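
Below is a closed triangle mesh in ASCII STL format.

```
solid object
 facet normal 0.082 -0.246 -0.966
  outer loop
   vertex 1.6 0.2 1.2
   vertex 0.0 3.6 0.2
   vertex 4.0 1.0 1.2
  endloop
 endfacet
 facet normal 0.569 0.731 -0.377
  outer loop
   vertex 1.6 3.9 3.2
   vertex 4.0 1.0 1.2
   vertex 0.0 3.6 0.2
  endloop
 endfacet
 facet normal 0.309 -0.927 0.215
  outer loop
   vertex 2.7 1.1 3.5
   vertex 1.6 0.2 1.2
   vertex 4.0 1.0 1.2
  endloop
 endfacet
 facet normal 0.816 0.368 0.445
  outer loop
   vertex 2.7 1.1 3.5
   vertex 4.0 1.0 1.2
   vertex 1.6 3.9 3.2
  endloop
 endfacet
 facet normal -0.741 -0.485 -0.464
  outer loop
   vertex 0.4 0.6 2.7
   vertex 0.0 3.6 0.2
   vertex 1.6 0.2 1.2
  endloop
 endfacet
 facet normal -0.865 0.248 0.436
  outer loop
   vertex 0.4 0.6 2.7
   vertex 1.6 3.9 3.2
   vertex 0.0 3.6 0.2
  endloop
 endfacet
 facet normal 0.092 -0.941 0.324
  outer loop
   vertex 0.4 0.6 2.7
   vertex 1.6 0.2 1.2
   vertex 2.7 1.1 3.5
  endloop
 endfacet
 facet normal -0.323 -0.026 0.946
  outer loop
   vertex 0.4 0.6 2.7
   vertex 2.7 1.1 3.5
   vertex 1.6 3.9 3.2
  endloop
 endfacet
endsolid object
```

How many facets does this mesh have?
8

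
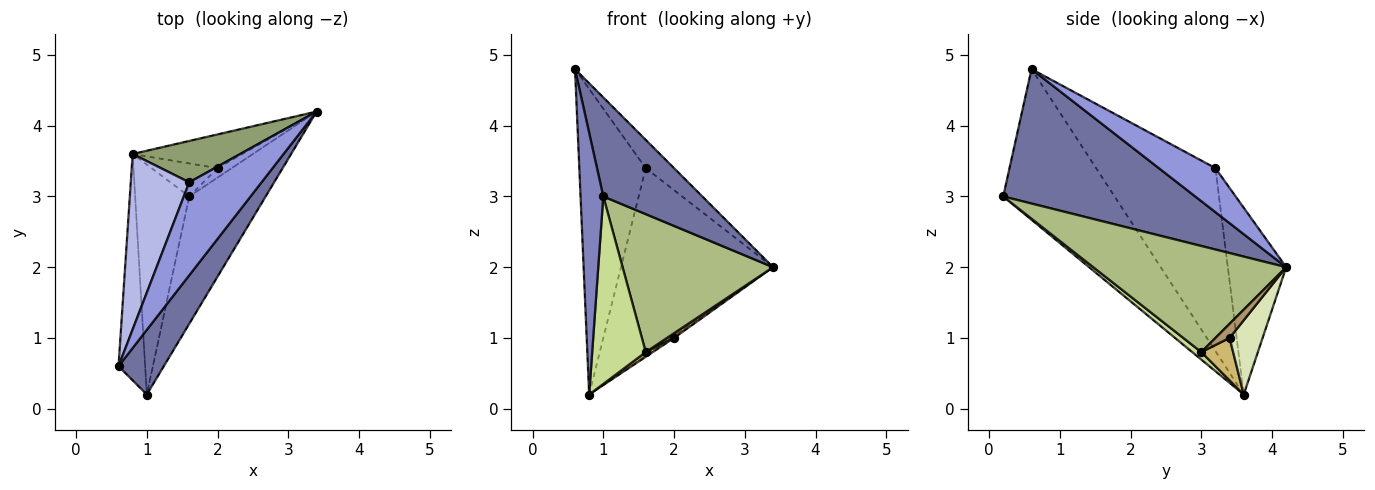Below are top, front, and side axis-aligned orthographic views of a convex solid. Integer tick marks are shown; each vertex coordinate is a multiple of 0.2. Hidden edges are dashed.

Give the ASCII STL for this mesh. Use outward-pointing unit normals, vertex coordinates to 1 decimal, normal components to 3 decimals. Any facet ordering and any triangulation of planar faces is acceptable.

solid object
 facet normal 0.851 -0.439 0.287
  outer loop
   vertex 1.0 0.2 3.0
   vertex 3.4 4.2 2.0
   vertex 0.6 0.6 4.8
  endloop
 endfacet
 facet normal -0.965 -0.197 -0.171
  outer loop
   vertex 1.0 0.2 3.0
   vertex 0.6 0.6 4.8
   vertex 0.8 3.6 0.2
  endloop
 endfacet
 facet normal 0.503 0.252 0.827
  outer loop
   vertex 1.6 3.2 3.4
   vertex 0.6 0.6 4.8
   vertex 3.4 4.2 2.0
  endloop
 endfacet
 facet normal -0.842 0.468 0.269
  outer loop
   vertex 1.6 3.2 3.4
   vertex 0.8 3.6 0.2
   vertex 0.6 0.6 4.8
  endloop
 endfacet
 facet normal -0.351 0.914 0.202
  outer loop
   vertex 1.6 3.2 3.4
   vertex 3.4 4.2 2.0
   vertex 0.8 3.6 0.2
  endloop
 endfacet
 facet normal 0.686 -0.535 -0.494
  outer loop
   vertex 1.6 3.0 0.8
   vertex 3.4 4.2 2.0
   vertex 1.0 0.2 3.0
  endloop
 endfacet
 facet normal 0.107 -0.628 -0.771
  outer loop
   vertex 1.6 3.0 0.8
   vertex 1.0 0.2 3.0
   vertex 0.8 3.6 0.2
  endloop
 endfacet
 facet normal 0.560 0.053 -0.827
  outer loop
   vertex 2.0 3.4 1.0
   vertex 0.8 3.6 0.2
   vertex 3.4 4.2 2.0
  endloop
 endfacet
 facet normal 0.667 -0.333 -0.667
  outer loop
   vertex 2.0 3.4 1.0
   vertex 3.4 4.2 2.0
   vertex 1.6 3.0 0.8
  endloop
 endfacet
 facet normal 0.537 -0.119 -0.835
  outer loop
   vertex 2.0 3.4 1.0
   vertex 1.6 3.0 0.8
   vertex 0.8 3.6 0.2
  endloop
 endfacet
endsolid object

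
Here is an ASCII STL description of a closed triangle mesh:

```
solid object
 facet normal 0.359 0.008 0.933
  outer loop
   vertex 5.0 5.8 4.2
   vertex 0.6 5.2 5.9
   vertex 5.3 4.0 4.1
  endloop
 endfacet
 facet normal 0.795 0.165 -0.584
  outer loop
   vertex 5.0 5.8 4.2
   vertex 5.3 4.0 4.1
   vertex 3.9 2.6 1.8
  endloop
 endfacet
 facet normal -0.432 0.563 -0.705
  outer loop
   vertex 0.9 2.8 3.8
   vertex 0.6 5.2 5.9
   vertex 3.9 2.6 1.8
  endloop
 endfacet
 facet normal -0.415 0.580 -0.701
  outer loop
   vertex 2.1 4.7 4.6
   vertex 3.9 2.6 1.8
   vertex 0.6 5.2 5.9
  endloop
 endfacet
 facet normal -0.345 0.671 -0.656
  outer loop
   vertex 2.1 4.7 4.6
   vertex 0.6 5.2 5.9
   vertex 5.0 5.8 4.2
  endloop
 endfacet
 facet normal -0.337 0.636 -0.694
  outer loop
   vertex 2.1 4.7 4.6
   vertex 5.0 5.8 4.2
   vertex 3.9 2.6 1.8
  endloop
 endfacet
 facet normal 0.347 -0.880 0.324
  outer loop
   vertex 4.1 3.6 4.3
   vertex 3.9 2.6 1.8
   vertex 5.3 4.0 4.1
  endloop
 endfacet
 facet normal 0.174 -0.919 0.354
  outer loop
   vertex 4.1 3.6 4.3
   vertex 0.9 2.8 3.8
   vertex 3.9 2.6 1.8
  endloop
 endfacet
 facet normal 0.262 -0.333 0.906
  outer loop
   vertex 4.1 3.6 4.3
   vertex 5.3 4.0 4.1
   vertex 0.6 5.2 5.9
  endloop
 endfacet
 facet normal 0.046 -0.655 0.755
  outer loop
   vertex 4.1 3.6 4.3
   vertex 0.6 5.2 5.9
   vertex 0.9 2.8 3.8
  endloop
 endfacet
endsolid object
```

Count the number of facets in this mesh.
10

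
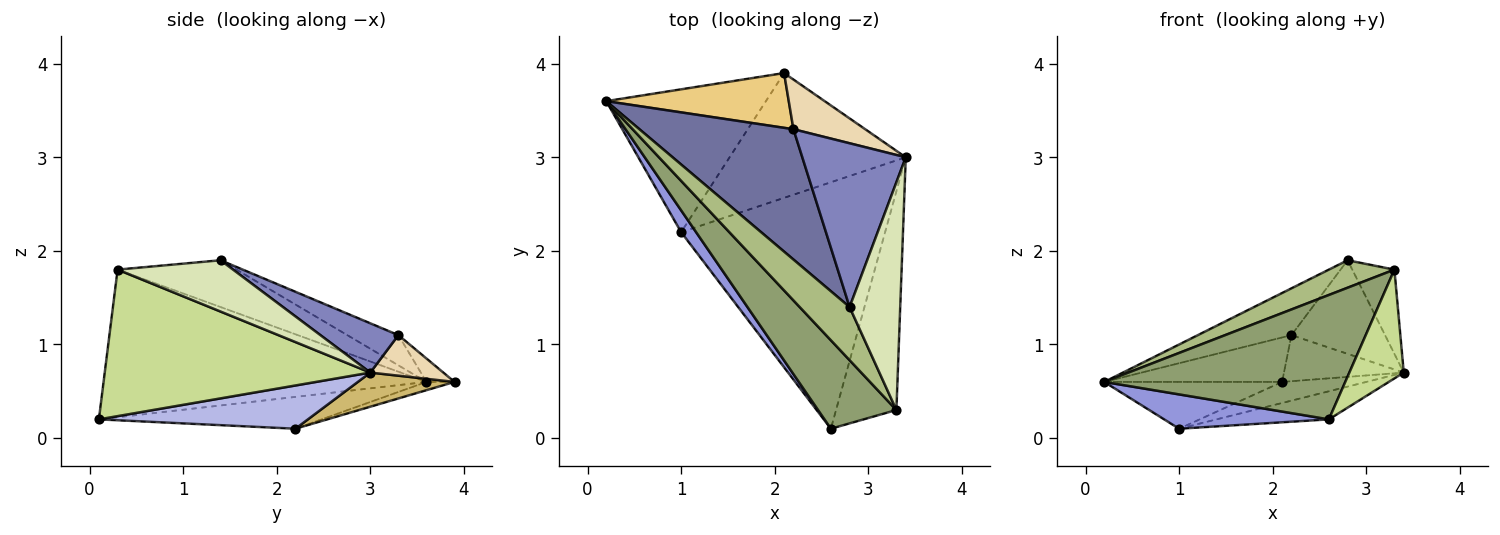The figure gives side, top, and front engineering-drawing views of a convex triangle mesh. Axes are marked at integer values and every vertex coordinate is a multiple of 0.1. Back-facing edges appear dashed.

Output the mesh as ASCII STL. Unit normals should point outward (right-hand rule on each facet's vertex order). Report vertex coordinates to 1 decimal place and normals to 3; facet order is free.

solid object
 facet normal -0.182 0.332 0.926
  outer loop
   vertex 2.2 3.3 1.1
   vertex 0.2 3.6 0.6
   vertex 2.8 1.4 1.9
  endloop
 endfacet
 facet normal 0.382 0.458 0.802
  outer loop
   vertex 2.2 3.3 1.1
   vertex 2.8 1.4 1.9
   vertex 3.4 3.0 0.7
  endloop
 endfacet
 facet normal -0.752 -0.556 0.354
  outer loop
   vertex 1.0 2.2 0.1
   vertex 2.6 0.1 0.2
   vertex 0.2 3.6 0.6
  endloop
 endfacet
 facet normal 0.206 0.111 -0.972
  outer loop
   vertex 1.0 2.2 0.1
   vertex 3.4 3.0 0.7
   vertex 2.6 0.1 0.2
  endloop
 endfacet
 facet normal -0.737 -0.550 0.391
  outer loop
   vertex 3.3 0.3 1.8
   vertex 0.2 3.6 0.6
   vertex 2.6 0.1 0.2
  endloop
 endfacet
 facet normal -0.640 -0.353 0.683
  outer loop
   vertex 3.3 0.3 1.8
   vertex 2.8 1.4 1.9
   vertex 0.2 3.6 0.6
  endloop
 endfacet
 facet normal 0.908 -0.186 -0.374
  outer loop
   vertex 3.3 0.3 1.8
   vertex 2.6 0.1 0.2
   vertex 3.4 3.0 0.7
  endloop
 endfacet
 facet normal 0.689 0.251 0.680
  outer loop
   vertex 3.3 0.3 1.8
   vertex 3.4 3.0 0.7
   vertex 2.8 1.4 1.9
  endloop
 endfacet
 facet normal -0.049 0.311 -0.949
  outer loop
   vertex 2.1 3.9 0.6
   vertex 1.0 2.2 0.1
   vertex 0.2 3.6 0.6
  endloop
 endfacet
 facet normal 0.188 0.163 -0.969
  outer loop
   vertex 2.1 3.9 0.6
   vertex 3.4 3.0 0.7
   vertex 1.0 2.2 0.1
  endloop
 endfacet
 facet normal -0.099 0.627 0.773
  outer loop
   vertex 2.1 3.9 0.6
   vertex 0.2 3.6 0.6
   vertex 2.2 3.3 1.1
  endloop
 endfacet
 facet normal 0.383 0.628 0.677
  outer loop
   vertex 2.1 3.9 0.6
   vertex 2.2 3.3 1.1
   vertex 3.4 3.0 0.7
  endloop
 endfacet
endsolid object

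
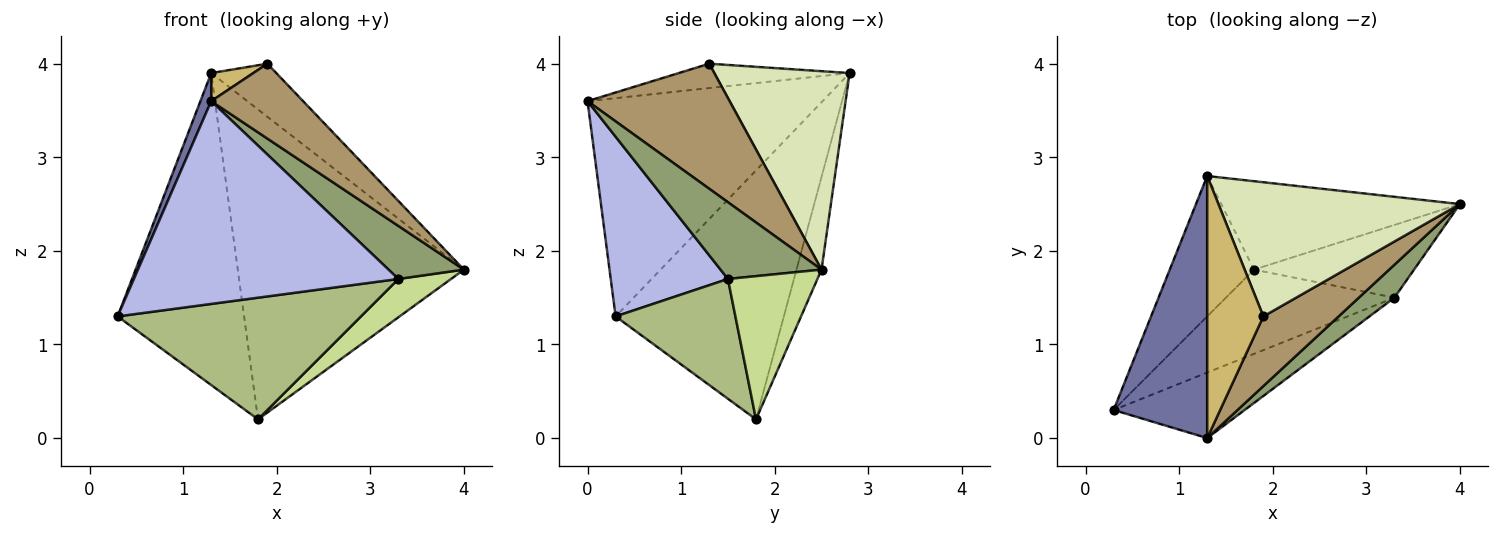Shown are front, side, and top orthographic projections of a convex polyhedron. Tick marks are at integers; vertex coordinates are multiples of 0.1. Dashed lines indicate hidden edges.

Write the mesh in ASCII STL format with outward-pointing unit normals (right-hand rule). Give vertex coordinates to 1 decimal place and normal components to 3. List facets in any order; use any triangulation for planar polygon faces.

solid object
 facet normal -0.918 -0.042 0.394
  outer loop
   vertex 1.3 0.0 3.6
   vertex 1.3 2.8 3.9
   vertex 0.3 0.3 1.3
  endloop
 endfacet
 facet normal -0.772 0.580 -0.261
  outer loop
   vertex 1.8 1.8 0.2
   vertex 0.3 0.3 1.3
   vertex 1.3 2.8 3.9
  endloop
 endfacet
 facet normal -0.106 0.956 -0.273
  outer loop
   vertex 1.8 1.8 0.2
   vertex 1.3 2.8 3.9
   vertex 4.0 2.5 1.8
  endloop
 endfacet
 facet normal 0.389 -0.877 -0.283
  outer loop
   vertex 3.3 1.5 1.7
   vertex 1.3 0.0 3.6
   vertex 0.3 0.3 1.3
  endloop
 endfacet
 facet normal 0.751 -0.561 0.348
  outer loop
   vertex 3.3 1.5 1.7
   vertex 4.0 2.5 1.8
   vertex 1.3 0.0 3.6
  endloop
 endfacet
 facet normal 0.375 -0.762 -0.528
  outer loop
   vertex 3.3 1.5 1.7
   vertex 0.3 0.3 1.3
   vertex 1.8 1.8 0.2
  endloop
 endfacet
 facet normal 0.621 -0.365 -0.694
  outer loop
   vertex 3.3 1.5 1.7
   vertex 1.8 1.8 0.2
   vertex 4.0 2.5 1.8
  endloop
 endfacet
 facet normal 0.607 0.292 0.739
  outer loop
   vertex 1.9 1.3 4.0
   vertex 4.0 2.5 1.8
   vertex 1.3 2.8 3.9
  endloop
 endfacet
 facet normal 0.749 -0.485 0.451
  outer loop
   vertex 1.9 1.3 4.0
   vertex 1.3 0.0 3.6
   vertex 4.0 2.5 1.8
  endloop
 endfacet
 facet normal -0.397 -0.098 0.913
  outer loop
   vertex 1.9 1.3 4.0
   vertex 1.3 2.8 3.9
   vertex 1.3 0.0 3.6
  endloop
 endfacet
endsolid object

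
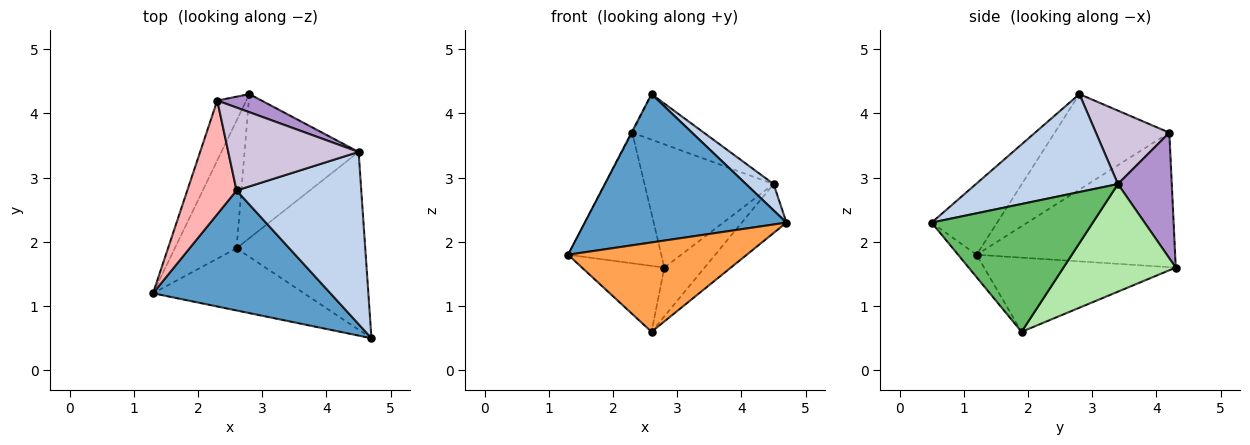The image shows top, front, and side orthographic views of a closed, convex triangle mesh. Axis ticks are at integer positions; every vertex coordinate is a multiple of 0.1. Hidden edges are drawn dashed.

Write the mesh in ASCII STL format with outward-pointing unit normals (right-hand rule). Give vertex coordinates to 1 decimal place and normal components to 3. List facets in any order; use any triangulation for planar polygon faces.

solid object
 facet normal -0.245 -0.754 0.610
  outer loop
   vertex 2.6 2.8 4.3
   vertex 1.3 1.2 1.8
   vertex 4.7 0.5 2.3
  endloop
 endfacet
 facet normal 0.613 -0.119 0.781
  outer loop
   vertex 4.5 3.4 2.9
   vertex 2.6 2.8 4.3
   vertex 4.7 0.5 2.3
  endloop
 endfacet
 facet normal -0.085 -0.818 -0.569
  outer loop
   vertex 2.6 1.9 0.6
   vertex 4.7 0.5 2.3
   vertex 1.3 1.2 1.8
  endloop
 endfacet
 facet normal -0.730 0.314 -0.607
  outer loop
   vertex 2.6 1.9 0.6
   vertex 1.3 1.2 1.8
   vertex 2.8 4.3 1.6
  endloop
 endfacet
 facet normal 0.692 0.192 -0.696
  outer loop
   vertex 2.6 1.9 0.6
   vertex 4.5 3.4 2.9
   vertex 4.7 0.5 2.3
  endloop
 endfacet
 facet normal 0.666 0.239 -0.706
  outer loop
   vertex 2.6 1.9 0.6
   vertex 2.8 4.3 1.6
   vertex 4.5 3.4 2.9
  endloop
 endfacet
 facet normal -0.888 0.417 -0.192
  outer loop
   vertex 2.3 4.2 3.7
   vertex 2.8 4.3 1.6
   vertex 1.3 1.2 1.8
  endloop
 endfacet
 facet normal -0.889 0.006 0.458
  outer loop
   vertex 2.3 4.2 3.7
   vertex 1.3 1.2 1.8
   vertex 2.6 2.8 4.3
  endloop
 endfacet
 facet normal 0.381 0.915 0.134
  outer loop
   vertex 2.3 4.2 3.7
   vertex 4.5 3.4 2.9
   vertex 2.8 4.3 1.6
  endloop
 endfacet
 facet normal 0.443 0.432 0.786
  outer loop
   vertex 2.3 4.2 3.7
   vertex 2.6 2.8 4.3
   vertex 4.5 3.4 2.9
  endloop
 endfacet
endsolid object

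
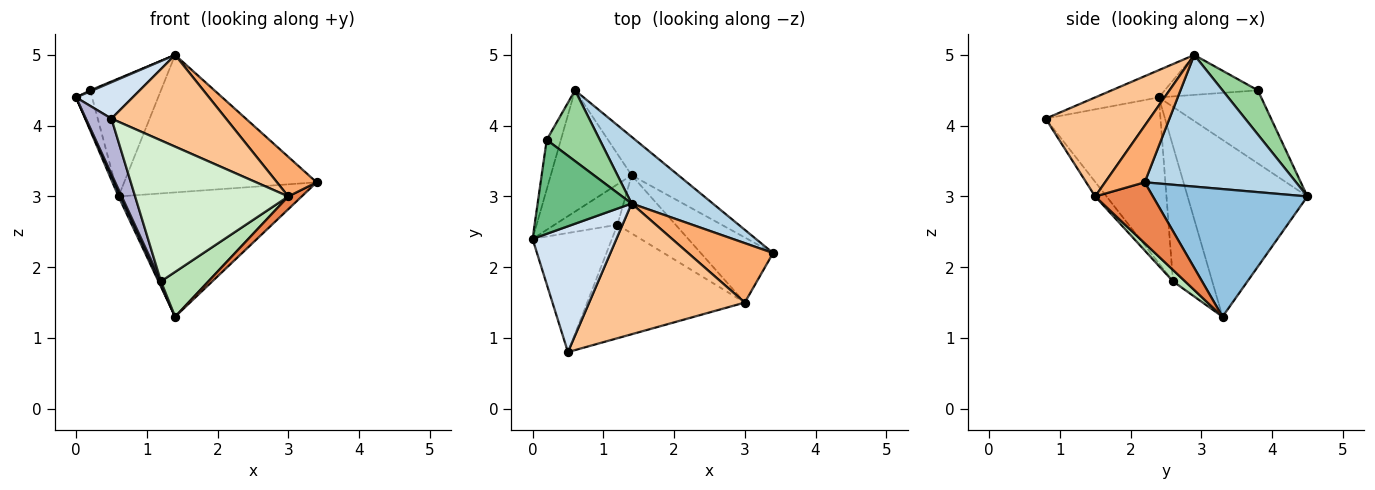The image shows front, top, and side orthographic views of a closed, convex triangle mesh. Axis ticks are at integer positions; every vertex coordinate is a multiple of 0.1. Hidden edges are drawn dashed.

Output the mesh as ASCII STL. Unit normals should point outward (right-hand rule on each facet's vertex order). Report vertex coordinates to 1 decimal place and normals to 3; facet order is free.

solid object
 facet normal -0.909 -0.017 -0.416
  outer loop
   vertex 1.4 3.3 1.3
   vertex 0.0 2.4 4.4
   vertex 0.6 4.5 3.0
  endloop
 endfacet
 facet normal 0.627 0.744 -0.230
  outer loop
   vertex 1.4 3.3 1.3
   vertex 0.6 4.5 3.0
   vertex 3.4 2.2 3.2
  endloop
 endfacet
 facet normal 0.578 0.734 0.356
  outer loop
   vertex 1.4 2.9 5.0
   vertex 3.4 2.2 3.2
   vertex 0.6 4.5 3.0
  endloop
 endfacet
 facet normal -0.298 -0.265 0.917
  outer loop
   vertex 1.4 2.9 5.0
   vertex 0.0 2.4 4.4
   vertex 0.5 0.8 4.1
  endloop
 endfacet
 facet normal 0.637 -0.148 -0.756
  outer loop
   vertex 3.0 1.5 3.0
   vertex 1.4 3.3 1.3
   vertex 3.4 2.2 3.2
  endloop
 endfacet
 facet normal 0.485 -0.485 0.728
  outer loop
   vertex 3.0 1.5 3.0
   vertex 3.4 2.2 3.2
   vertex 1.4 2.9 5.0
  endloop
 endfacet
 facet normal 0.462 -0.509 0.726
  outer loop
   vertex 3.0 1.5 3.0
   vertex 1.4 2.9 5.0
   vertex 0.5 0.8 4.1
  endloop
 endfacet
 facet normal -0.970 0.152 -0.188
  outer loop
   vertex 0.2 3.8 4.5
   vertex 0.6 4.5 3.0
   vertex 0.0 2.4 4.4
  endloop
 endfacet
 facet normal -0.391 -0.010 0.920
  outer loop
   vertex 0.2 3.8 4.5
   vertex 0.0 2.4 4.4
   vertex 1.4 2.9 5.0
  endloop
 endfacet
 facet normal 0.394 0.788 0.473
  outer loop
   vertex 0.2 3.8 4.5
   vertex 1.4 2.9 5.0
   vertex 0.6 4.5 3.0
  endloop
 endfacet
 facet normal 0.153 -0.603 -0.783
  outer loop
   vertex 1.2 2.6 1.8
   vertex 1.4 3.3 1.3
   vertex 3.0 1.5 3.0
  endloop
 endfacet
 facet normal -0.058 -0.778 -0.626
  outer loop
   vertex 1.2 2.6 1.8
   vertex 3.0 1.5 3.0
   vertex 0.5 0.8 4.1
  endloop
 endfacet
 facet normal -0.906 -0.042 -0.421
  outer loop
   vertex 1.2 2.6 1.8
   vertex 0.0 2.4 4.4
   vertex 1.4 3.3 1.3
  endloop
 endfacet
 facet normal -0.884 -0.197 -0.423
  outer loop
   vertex 1.2 2.6 1.8
   vertex 0.5 0.8 4.1
   vertex 0.0 2.4 4.4
  endloop
 endfacet
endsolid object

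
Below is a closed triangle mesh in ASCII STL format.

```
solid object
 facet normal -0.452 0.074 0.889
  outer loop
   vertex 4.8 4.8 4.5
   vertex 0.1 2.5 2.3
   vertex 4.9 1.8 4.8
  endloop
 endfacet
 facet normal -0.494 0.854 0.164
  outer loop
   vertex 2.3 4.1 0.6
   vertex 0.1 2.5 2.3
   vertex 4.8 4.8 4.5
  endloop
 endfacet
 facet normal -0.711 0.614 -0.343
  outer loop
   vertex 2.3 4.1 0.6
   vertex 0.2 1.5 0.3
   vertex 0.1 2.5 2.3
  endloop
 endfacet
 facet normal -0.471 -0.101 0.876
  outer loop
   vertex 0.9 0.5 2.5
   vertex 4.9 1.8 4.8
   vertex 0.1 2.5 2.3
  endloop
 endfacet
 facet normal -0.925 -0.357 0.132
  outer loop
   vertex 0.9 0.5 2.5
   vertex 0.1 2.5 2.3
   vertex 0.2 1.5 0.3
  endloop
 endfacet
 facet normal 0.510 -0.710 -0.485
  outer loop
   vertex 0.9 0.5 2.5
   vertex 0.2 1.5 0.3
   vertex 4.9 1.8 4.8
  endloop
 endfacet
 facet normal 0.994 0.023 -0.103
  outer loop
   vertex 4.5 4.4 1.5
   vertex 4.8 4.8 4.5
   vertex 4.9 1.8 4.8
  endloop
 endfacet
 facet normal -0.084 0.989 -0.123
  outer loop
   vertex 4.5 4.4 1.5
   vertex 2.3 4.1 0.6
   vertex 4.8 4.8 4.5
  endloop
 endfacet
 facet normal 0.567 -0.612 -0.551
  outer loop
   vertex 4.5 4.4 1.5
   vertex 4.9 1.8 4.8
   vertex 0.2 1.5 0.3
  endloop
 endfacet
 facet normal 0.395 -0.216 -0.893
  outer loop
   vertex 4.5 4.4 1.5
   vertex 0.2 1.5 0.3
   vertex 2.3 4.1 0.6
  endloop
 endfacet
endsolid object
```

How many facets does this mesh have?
10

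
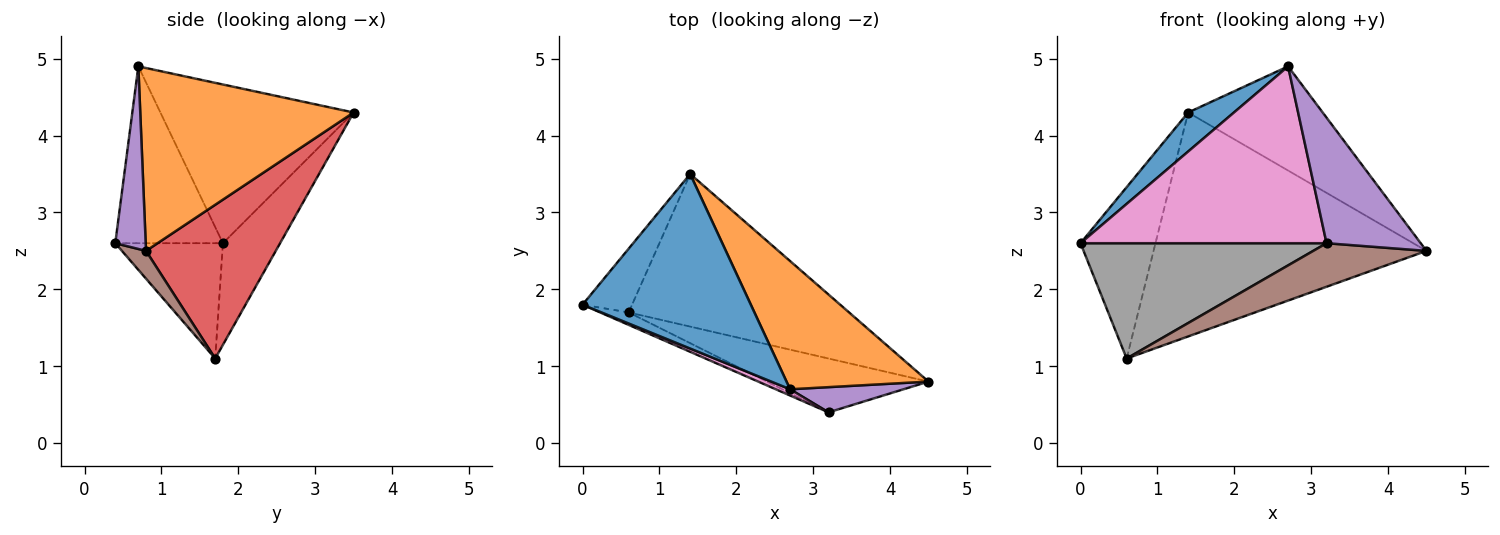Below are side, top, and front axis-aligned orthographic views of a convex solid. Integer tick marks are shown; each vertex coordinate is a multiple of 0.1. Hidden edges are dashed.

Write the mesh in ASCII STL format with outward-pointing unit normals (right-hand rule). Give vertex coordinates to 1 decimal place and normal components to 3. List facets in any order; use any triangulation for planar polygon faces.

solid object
 facet normal -0.677 -0.160 0.718
  outer loop
   vertex 2.7 0.7 4.9
   vertex 1.4 3.5 4.3
   vertex 0.0 1.8 2.6
  endloop
 endfacet
 facet normal 0.707 0.446 0.549
  outer loop
   vertex 2.7 0.7 4.9
   vertex 4.5 0.8 2.5
   vertex 1.4 3.5 4.3
  endloop
 endfacet
 facet normal -0.582 0.762 -0.283
  outer loop
   vertex 0.6 1.7 1.1
   vertex 0.0 1.8 2.6
   vertex 1.4 3.5 4.3
  endloop
 endfacet
 facet normal 0.366 0.769 -0.524
  outer loop
   vertex 0.6 1.7 1.1
   vertex 1.4 3.5 4.3
   vertex 4.5 0.8 2.5
  endloop
 endfacet
 facet normal 0.302 -0.935 0.188
  outer loop
   vertex 3.2 0.4 2.6
   vertex 4.5 0.8 2.5
   vertex 2.7 0.7 4.9
  endloop
 endfacet
 facet normal 0.133 -0.624 -0.770
  outer loop
   vertex 3.2 0.4 2.6
   vertex 0.6 1.7 1.1
   vertex 4.5 0.8 2.5
  endloop
 endfacet
 facet normal -0.401 -0.916 0.032
  outer loop
   vertex 3.2 0.4 2.6
   vertex 2.7 0.7 4.9
   vertex 0.0 1.8 2.6
  endloop
 endfacet
 facet normal -0.399 -0.912 -0.099
  outer loop
   vertex 3.2 0.4 2.6
   vertex 0.0 1.8 2.6
   vertex 0.6 1.7 1.1
  endloop
 endfacet
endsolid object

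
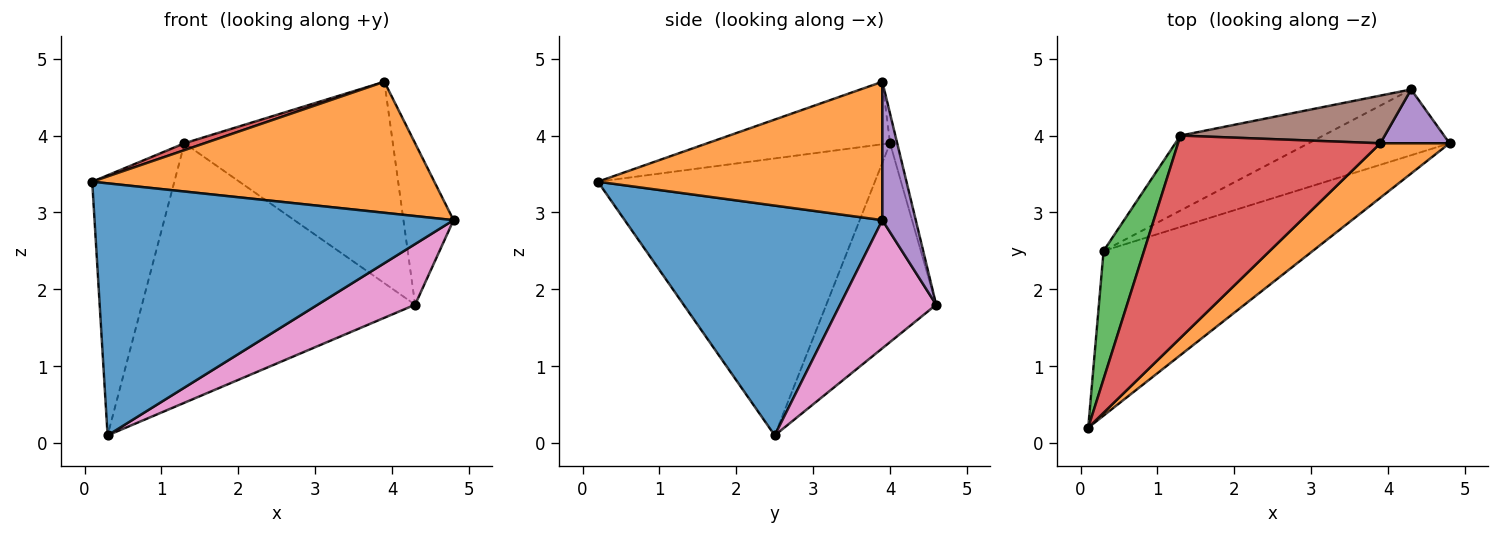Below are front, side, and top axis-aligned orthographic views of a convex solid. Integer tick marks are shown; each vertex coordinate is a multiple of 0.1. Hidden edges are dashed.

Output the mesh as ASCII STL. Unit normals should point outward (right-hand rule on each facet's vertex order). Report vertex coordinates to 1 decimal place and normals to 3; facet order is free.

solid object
 facet normal 0.515 -0.718 -0.469
  outer loop
   vertex 0.3 2.5 0.1
   vertex 4.8 3.9 2.9
   vertex 0.1 0.2 3.4
  endloop
 endfacet
 facet normal 0.609 -0.732 0.304
  outer loop
   vertex 3.9 3.9 4.7
   vertex 0.1 0.2 3.4
   vertex 4.8 3.9 2.9
  endloop
 endfacet
 facet normal -0.949 0.282 0.139
  outer loop
   vertex 1.3 4.0 3.9
   vertex 0.3 2.5 0.1
   vertex 0.1 0.2 3.4
  endloop
 endfacet
 facet normal -0.295 -0.032 0.955
  outer loop
   vertex 1.3 4.0 3.9
   vertex 0.1 0.2 3.4
   vertex 3.9 3.9 4.7
  endloop
 endfacet
 facet normal 0.535 0.802 0.267
  outer loop
   vertex 4.3 4.6 1.8
   vertex 3.9 3.9 4.7
   vertex 4.8 3.9 2.9
  endloop
 endfacet
 facet normal -0.033 0.973 0.230
  outer loop
   vertex 4.3 4.6 1.8
   vertex 1.3 4.0 3.9
   vertex 3.9 3.9 4.7
  endloop
 endfacet
 facet normal 0.556 -0.564 -0.611
  outer loop
   vertex 4.3 4.6 1.8
   vertex 4.8 3.9 2.9
   vertex 0.3 2.5 0.1
  endloop
 endfacet
 facet normal -0.360 0.896 -0.259
  outer loop
   vertex 4.3 4.6 1.8
   vertex 0.3 2.5 0.1
   vertex 1.3 4.0 3.9
  endloop
 endfacet
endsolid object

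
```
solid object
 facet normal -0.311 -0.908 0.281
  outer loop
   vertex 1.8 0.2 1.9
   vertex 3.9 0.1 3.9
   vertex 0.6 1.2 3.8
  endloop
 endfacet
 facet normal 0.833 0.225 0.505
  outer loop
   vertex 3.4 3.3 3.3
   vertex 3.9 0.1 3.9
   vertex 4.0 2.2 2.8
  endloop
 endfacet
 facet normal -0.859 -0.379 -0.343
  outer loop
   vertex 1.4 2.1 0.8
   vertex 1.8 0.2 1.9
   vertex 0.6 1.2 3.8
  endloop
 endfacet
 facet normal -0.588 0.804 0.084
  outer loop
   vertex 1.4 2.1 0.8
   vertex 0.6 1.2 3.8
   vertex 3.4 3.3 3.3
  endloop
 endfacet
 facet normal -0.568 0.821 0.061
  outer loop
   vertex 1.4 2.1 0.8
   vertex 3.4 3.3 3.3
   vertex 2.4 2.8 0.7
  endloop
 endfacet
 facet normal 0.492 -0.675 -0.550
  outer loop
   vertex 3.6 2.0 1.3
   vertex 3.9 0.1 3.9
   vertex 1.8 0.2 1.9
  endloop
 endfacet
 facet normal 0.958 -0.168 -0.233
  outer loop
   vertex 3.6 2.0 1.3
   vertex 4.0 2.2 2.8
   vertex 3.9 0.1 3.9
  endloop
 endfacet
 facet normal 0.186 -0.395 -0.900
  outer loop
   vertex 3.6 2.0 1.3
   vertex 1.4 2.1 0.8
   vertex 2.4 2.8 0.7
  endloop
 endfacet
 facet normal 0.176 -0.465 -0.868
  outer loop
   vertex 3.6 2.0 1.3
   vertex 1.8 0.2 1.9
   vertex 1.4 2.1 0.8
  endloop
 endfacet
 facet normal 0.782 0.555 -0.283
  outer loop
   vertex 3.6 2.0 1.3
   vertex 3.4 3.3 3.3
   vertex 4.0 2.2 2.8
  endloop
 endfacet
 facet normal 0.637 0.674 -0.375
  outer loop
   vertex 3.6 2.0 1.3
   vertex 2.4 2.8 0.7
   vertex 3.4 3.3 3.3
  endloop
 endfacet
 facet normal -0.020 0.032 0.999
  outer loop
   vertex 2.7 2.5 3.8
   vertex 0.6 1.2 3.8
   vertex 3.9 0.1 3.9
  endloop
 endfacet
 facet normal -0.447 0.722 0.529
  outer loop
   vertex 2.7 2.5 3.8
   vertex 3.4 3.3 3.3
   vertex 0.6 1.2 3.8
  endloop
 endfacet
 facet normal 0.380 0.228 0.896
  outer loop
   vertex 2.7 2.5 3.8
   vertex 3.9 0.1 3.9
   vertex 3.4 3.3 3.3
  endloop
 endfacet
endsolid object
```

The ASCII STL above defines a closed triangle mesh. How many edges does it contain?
21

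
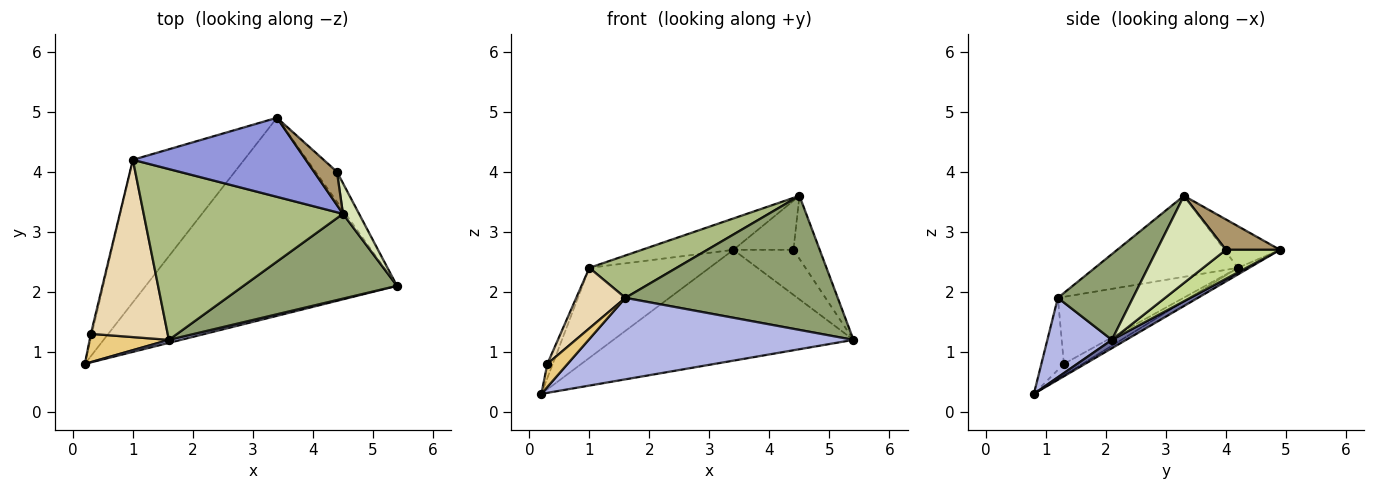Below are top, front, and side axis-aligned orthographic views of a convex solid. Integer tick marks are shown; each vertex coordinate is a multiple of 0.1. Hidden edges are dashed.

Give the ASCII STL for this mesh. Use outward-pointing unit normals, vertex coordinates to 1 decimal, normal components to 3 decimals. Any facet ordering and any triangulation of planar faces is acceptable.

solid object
 facet normal 0.029 0.488 -0.872
  outer loop
   vertex 3.4 4.9 2.7
   vertex 5.4 2.1 1.2
   vertex 0.2 0.8 0.3
  endloop
 endfacet
 facet normal -0.050 0.533 -0.844
  outer loop
   vertex 1.0 4.2 2.4
   vertex 3.4 4.9 2.7
   vertex 0.2 0.8 0.3
  endloop
 endfacet
 facet normal -0.218 0.360 0.907
  outer loop
   vertex 1.0 4.2 2.4
   vertex 4.5 3.3 3.6
   vertex 3.4 4.9 2.7
  endloop
 endfacet
 facet normal 0.237 -0.971 0.036
  outer loop
   vertex 1.6 1.2 1.9
   vertex 0.2 0.8 0.3
   vertex 5.4 2.1 1.2
  endloop
 endfacet
 facet normal 0.286 -0.810 0.512
  outer loop
   vertex 1.6 1.2 1.9
   vertex 5.4 2.1 1.2
   vertex 4.5 3.3 3.6
  endloop
 endfacet
 facet normal -0.367 -0.224 0.903
  outer loop
   vertex 1.6 1.2 1.9
   vertex 4.5 3.3 3.6
   vertex 1.0 4.2 2.4
  endloop
 endfacet
 facet normal 0.599 0.666 -0.444
  outer loop
   vertex 4.4 4.0 2.7
   vertex 5.4 2.1 1.2
   vertex 3.4 4.9 2.7
  endloop
 endfacet
 facet normal 0.921 0.350 0.170
  outer loop
   vertex 4.4 4.0 2.7
   vertex 4.5 3.3 3.6
   vertex 5.4 2.1 1.2
  endloop
 endfacet
 facet normal 0.597 0.664 0.450
  outer loop
   vertex 4.4 4.0 2.7
   vertex 3.4 4.9 2.7
   vertex 4.5 3.3 3.6
  endloop
 endfacet
 facet normal -0.956 0.279 -0.088
  outer loop
   vertex 0.3 1.3 0.8
   vertex 1.0 4.2 2.4
   vertex 0.2 0.8 0.3
  endloop
 endfacet
 facet normal -0.575 -0.518 0.633
  outer loop
   vertex 0.3 1.3 0.8
   vertex 0.2 0.8 0.3
   vertex 1.6 1.2 1.9
  endloop
 endfacet
 facet normal -0.637 -0.249 0.730
  outer loop
   vertex 0.3 1.3 0.8
   vertex 1.6 1.2 1.9
   vertex 1.0 4.2 2.4
  endloop
 endfacet
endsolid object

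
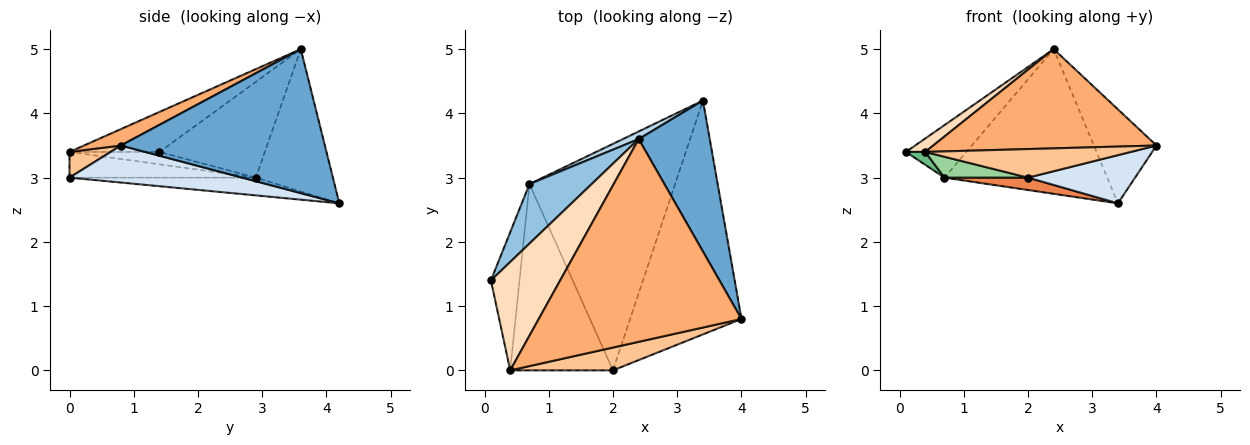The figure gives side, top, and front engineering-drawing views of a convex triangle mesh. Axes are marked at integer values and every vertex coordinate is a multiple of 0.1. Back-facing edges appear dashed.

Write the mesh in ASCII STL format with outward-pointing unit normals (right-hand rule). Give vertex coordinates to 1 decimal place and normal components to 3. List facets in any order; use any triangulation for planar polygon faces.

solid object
 facet normal 0.865 0.266 0.427
  outer loop
   vertex 2.4 3.6 5.0
   vertex 4.0 0.8 3.5
   vertex 3.4 4.2 2.6
  endloop
 endfacet
 facet normal -0.756 0.433 0.491
  outer loop
   vertex 0.7 2.9 3.0
   vertex 0.1 1.4 3.4
   vertex 2.4 3.6 5.0
  endloop
 endfacet
 facet normal -0.428 0.903 0.048
  outer loop
   vertex 0.7 2.9 3.0
   vertex 2.4 3.6 5.0
   vertex 3.4 4.2 2.6
  endloop
 endfacet
 facet normal 0.310 -0.192 -0.931
  outer loop
   vertex 2.0 0.0 3.0
   vertex 3.4 4.2 2.6
   vertex 4.0 0.8 3.5
  endloop
 endfacet
 facet normal -0.121 -0.054 -0.991
  outer loop
   vertex 2.0 0.0 3.0
   vertex 0.7 2.9 3.0
   vertex 3.4 4.2 2.6
  endloop
 endfacet
 facet normal 0.073 -0.438 0.896
  outer loop
   vertex 0.4 0.0 3.4
   vertex 4.0 0.8 3.5
   vertex 2.4 3.6 5.0
  endloop
 endfacet
 facet normal 0.154 -0.772 0.617
  outer loop
   vertex 0.4 0.0 3.4
   vertex 2.0 0.0 3.0
   vertex 4.0 0.8 3.5
  endloop
 endfacet
 facet normal -0.497 -0.107 0.861
  outer loop
   vertex 0.4 0.0 3.4
   vertex 2.4 3.6 5.0
   vertex 0.1 1.4 3.4
  endloop
 endfacet
 facet normal -0.397 -0.085 -0.914
  outer loop
   vertex 0.4 0.0 3.4
   vertex 0.1 1.4 3.4
   vertex 0.7 2.9 3.0
  endloop
 endfacet
 facet normal -0.241 -0.108 -0.964
  outer loop
   vertex 0.4 0.0 3.4
   vertex 0.7 2.9 3.0
   vertex 2.0 0.0 3.0
  endloop
 endfacet
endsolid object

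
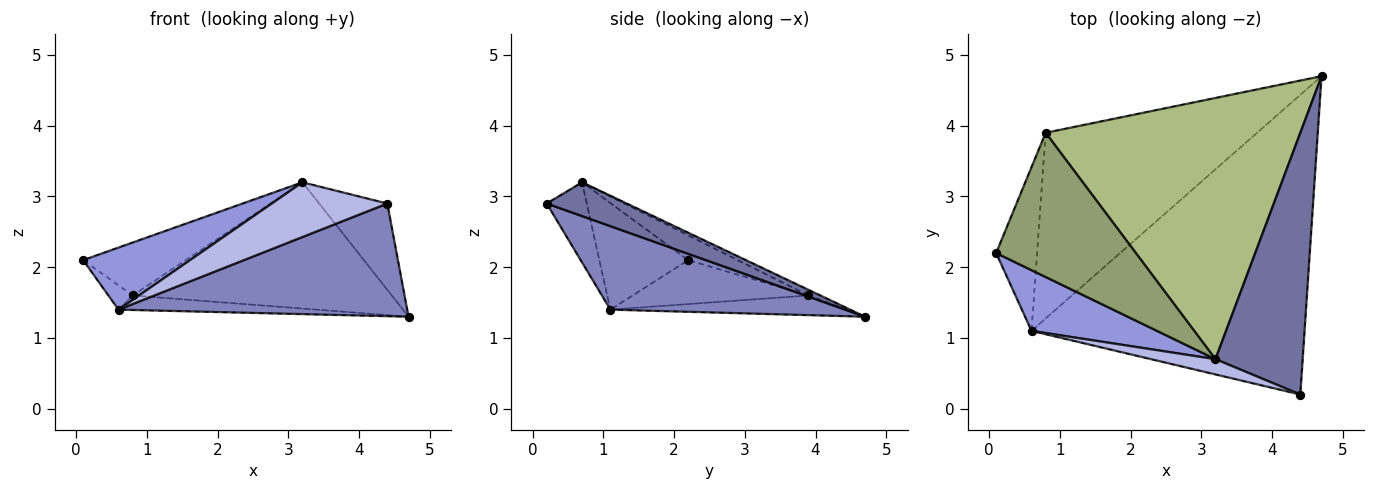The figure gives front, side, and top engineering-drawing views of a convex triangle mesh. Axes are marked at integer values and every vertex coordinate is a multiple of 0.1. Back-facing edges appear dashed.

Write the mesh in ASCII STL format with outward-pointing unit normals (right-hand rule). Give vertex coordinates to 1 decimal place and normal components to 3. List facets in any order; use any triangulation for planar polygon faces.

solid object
 facet normal 0.345 0.294 0.891
  outer loop
   vertex 3.2 0.7 3.2
   vertex 4.4 0.2 2.9
   vertex 4.7 4.7 1.3
  endloop
 endfacet
 facet normal 0.275 -0.338 -0.900
  outer loop
   vertex 0.6 1.1 1.4
   vertex 4.7 4.7 1.3
   vertex 4.4 0.2 2.9
  endloop
 endfacet
 facet normal -0.511 -0.615 0.601
  outer loop
   vertex 0.6 1.1 1.4
   vertex 3.2 0.7 3.2
   vertex 0.1 2.2 2.1
  endloop
 endfacet
 facet normal -0.317 -0.914 0.255
  outer loop
   vertex 0.6 1.1 1.4
   vertex 4.4 0.2 2.9
   vertex 3.2 0.7 3.2
  endloop
 endfacet
 facet normal -0.164 0.340 0.926
  outer loop
   vertex 0.8 3.9 1.6
   vertex 0.1 2.2 2.1
   vertex 3.2 0.7 3.2
  endloop
 endfacet
 facet normal -0.020 0.435 0.900
  outer loop
   vertex 0.8 3.9 1.6
   vertex 3.2 0.7 3.2
   vertex 4.7 4.7 1.3
  endloop
 endfacet
 facet normal -0.728 0.100 -0.678
  outer loop
   vertex 0.8 3.9 1.6
   vertex 0.6 1.1 1.4
   vertex 0.1 2.2 2.1
  endloop
 endfacet
 facet normal -0.092 0.077 -0.993
  outer loop
   vertex 0.8 3.9 1.6
   vertex 4.7 4.7 1.3
   vertex 0.6 1.1 1.4
  endloop
 endfacet
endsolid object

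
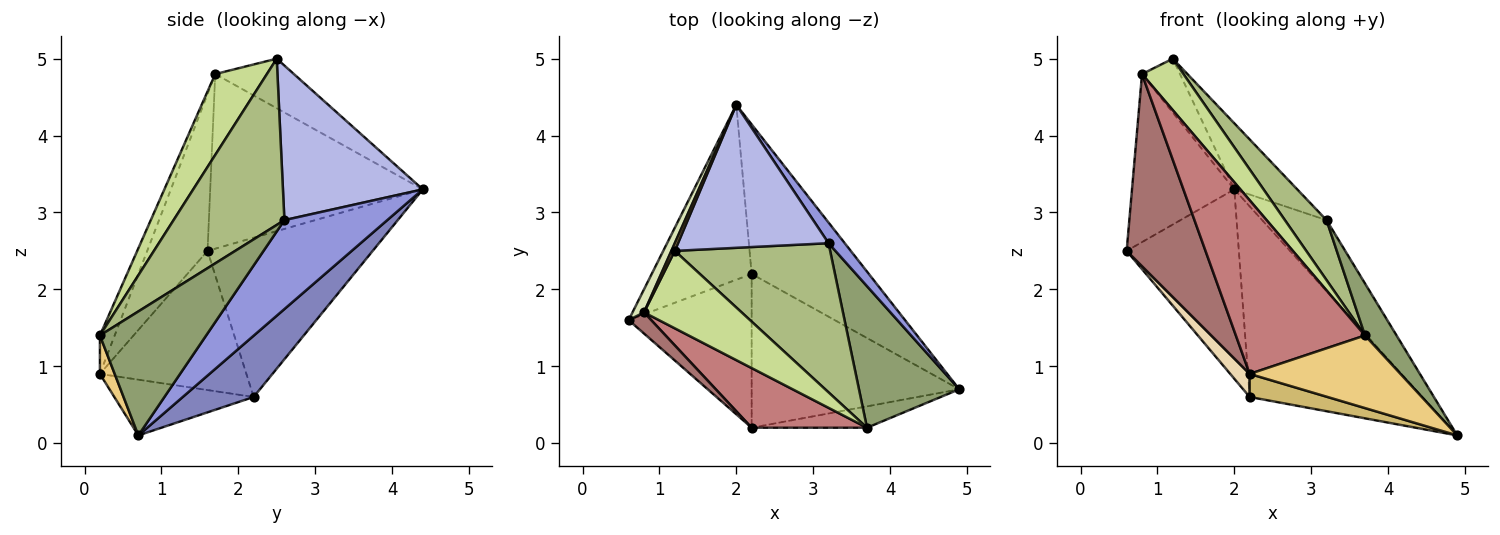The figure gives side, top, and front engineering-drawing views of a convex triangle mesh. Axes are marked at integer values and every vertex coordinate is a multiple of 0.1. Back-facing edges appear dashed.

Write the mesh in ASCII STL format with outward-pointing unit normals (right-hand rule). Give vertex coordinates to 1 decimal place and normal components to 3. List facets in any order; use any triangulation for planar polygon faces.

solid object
 facet normal -0.734 0.499 -0.461
  outer loop
   vertex 2.2 2.2 0.6
   vertex 0.6 1.6 2.5
   vertex 2.0 4.4 3.3
  endloop
 endfacet
 facet normal 0.307 0.749 -0.587
  outer loop
   vertex 2.2 2.2 0.6
   vertex 2.0 4.4 3.3
   vertex 4.9 0.7 0.1
  endloop
 endfacet
 facet normal 0.838 0.524 0.153
  outer loop
   vertex 3.2 2.6 2.9
   vertex 4.9 0.7 0.1
   vertex 2.0 4.4 3.3
  endloop
 endfacet
 facet normal 0.682 0.307 0.664
  outer loop
   vertex 3.2 2.6 2.9
   vertex 2.0 4.4 3.3
   vertex 1.2 2.5 5.0
  endloop
 endfacet
 facet normal 0.758 -0.225 0.613
  outer loop
   vertex 3.2 2.6 2.9
   vertex 3.7 0.2 1.4
   vertex 4.9 0.7 0.1
  endloop
 endfacet
 facet normal 0.705 -0.265 0.658
  outer loop
   vertex 3.2 2.6 2.9
   vertex 1.2 2.5 5.0
   vertex 3.7 0.2 1.4
  endloop
 endfacet
 facet normal 0.568 -0.455 0.685
  outer loop
   vertex 0.8 1.7 4.8
   vertex 3.7 0.2 1.4
   vertex 1.2 2.5 5.0
  endloop
 endfacet
 facet normal -0.900 0.433 0.059
  outer loop
   vertex 0.8 1.7 4.8
   vertex 2.0 4.4 3.3
   vertex 0.6 1.6 2.5
  endloop
 endfacet
 facet normal -0.899 0.434 0.062
  outer loop
   vertex 0.8 1.7 4.8
   vertex 1.2 2.5 5.0
   vertex 2.0 4.4 3.3
  endloop
 endfacet
 facet normal -0.257 -0.143 -0.956
  outer loop
   vertex 2.2 0.2 0.9
   vertex 2.2 2.2 0.6
   vertex 4.9 0.7 0.1
  endloop
 endfacet
 facet normal 0.094 -0.955 -0.281
  outer loop
   vertex 2.2 0.2 0.9
   vertex 4.9 0.7 0.1
   vertex 3.7 0.2 1.4
  endloop
 endfacet
 facet normal -0.746 -0.099 -0.659
  outer loop
   vertex 2.2 0.2 0.9
   vertex 0.6 1.6 2.5
   vertex 2.2 2.2 0.6
  endloop
 endfacet
 facet normal -0.605 -0.791 0.087
  outer loop
   vertex 2.2 0.2 0.9
   vertex 0.8 1.7 4.8
   vertex 0.6 1.6 2.5
  endloop
 endfacet
 facet normal -0.108 -0.940 0.323
  outer loop
   vertex 2.2 0.2 0.9
   vertex 3.7 0.2 1.4
   vertex 0.8 1.7 4.8
  endloop
 endfacet
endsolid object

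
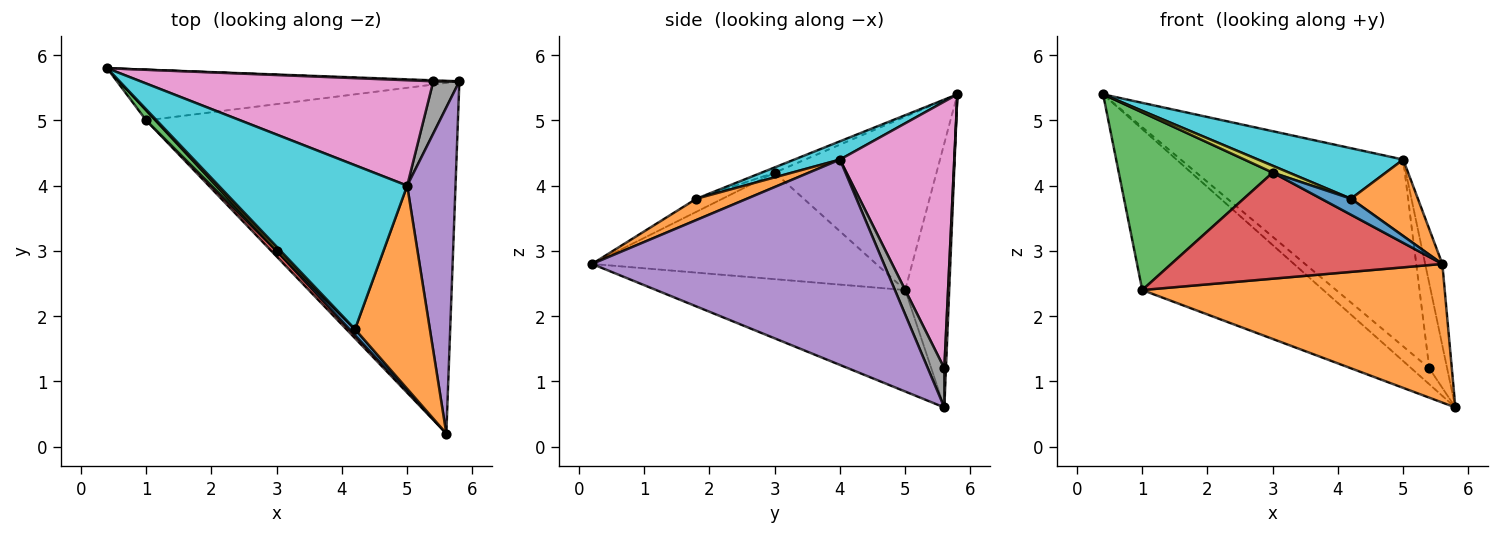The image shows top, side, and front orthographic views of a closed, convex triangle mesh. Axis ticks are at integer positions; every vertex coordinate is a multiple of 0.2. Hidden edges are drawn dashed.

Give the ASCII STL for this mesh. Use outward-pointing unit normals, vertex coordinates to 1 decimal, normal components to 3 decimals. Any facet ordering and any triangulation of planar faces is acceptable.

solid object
 facet normal -0.226 0.929 -0.293
  outer loop
   vertex 1.0 5.0 2.4
   vertex 0.4 5.8 5.4
   vertex 5.8 5.6 0.6
  endloop
 endfacet
 facet normal -0.290 -0.352 -0.890
  outer loop
   vertex 1.0 5.0 2.4
   vertex 5.8 5.6 0.6
   vertex 5.6 0.2 2.8
  endloop
 endfacet
 facet normal -0.724 -0.689 0.039
  outer loop
   vertex 1.0 5.0 2.4
   vertex 3.0 3.0 4.2
   vertex 0.4 5.8 5.4
  endloop
 endfacet
 facet normal -0.723 -0.690 0.037
  outer loop
   vertex 1.0 5.0 2.4
   vertex 5.6 0.2 2.8
   vertex 3.0 3.0 4.2
  endloop
 endfacet
 facet normal 0.972 0.057 0.229
  outer loop
   vertex 5.0 4.0 4.4
   vertex 5.6 0.2 2.8
   vertex 5.8 5.6 0.6
  endloop
 endfacet
 facet normal 0.090 0.994 0.060
  outer loop
   vertex 5.4 5.6 1.2
   vertex 5.8 5.6 0.6
   vertex 0.4 5.8 5.4
  endloop
 endfacet
 facet normal 0.409 0.795 0.449
  outer loop
   vertex 5.4 5.6 1.2
   vertex 0.4 5.8 5.4
   vertex 5.0 4.0 4.4
  endloop
 endfacet
 facet normal 0.618 0.670 0.412
  outer loop
   vertex 5.4 5.6 1.2
   vertex 5.0 4.0 4.4
   vertex 5.8 5.6 0.6
  endloop
 endfacet
 facet normal -0.566 -0.707 0.424
  outer loop
   vertex 4.2 1.8 3.8
   vertex 0.4 5.8 5.4
   vertex 3.0 3.0 4.2
  endloop
 endfacet
 facet normal 0.092 -0.293 0.952
  outer loop
   vertex 4.2 1.8 3.8
   vertex 5.0 4.0 4.4
   vertex 0.4 5.8 5.4
  endloop
 endfacet
 facet normal -0.634 -0.724 0.272
  outer loop
   vertex 4.2 1.8 3.8
   vertex 3.0 3.0 4.2
   vertex 5.6 0.2 2.8
  endloop
 endfacet
 facet normal 0.257 -0.340 0.904
  outer loop
   vertex 4.2 1.8 3.8
   vertex 5.6 0.2 2.8
   vertex 5.0 4.0 4.4
  endloop
 endfacet
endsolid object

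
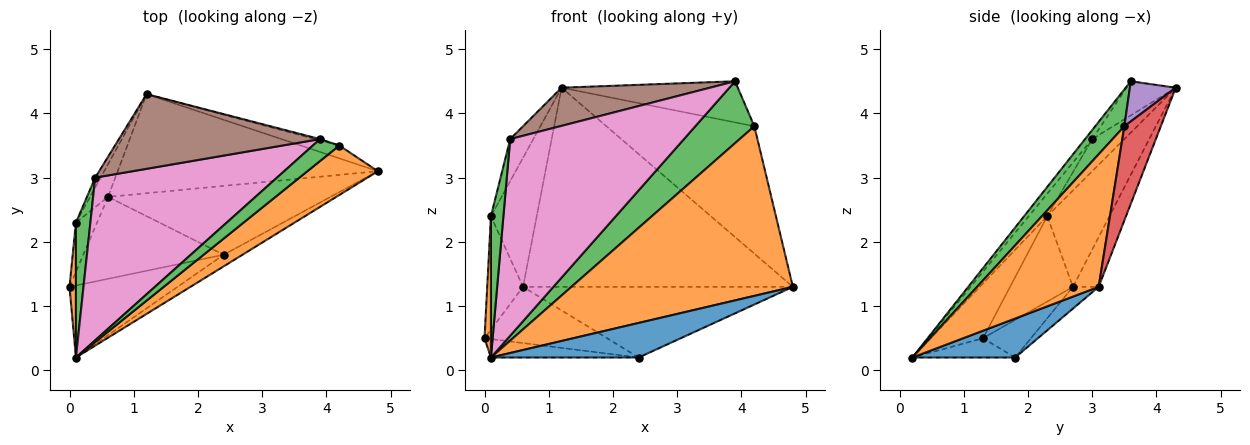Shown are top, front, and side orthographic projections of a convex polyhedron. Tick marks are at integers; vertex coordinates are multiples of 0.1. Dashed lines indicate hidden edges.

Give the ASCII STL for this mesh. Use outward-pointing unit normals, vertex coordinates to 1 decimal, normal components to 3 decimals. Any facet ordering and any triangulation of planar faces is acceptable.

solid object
 facet normal -0.085 0.892 -0.444
  outer loop
   vertex 0.6 2.7 1.3
   vertex 1.2 4.3 4.4
   vertex 4.8 3.1 1.3
  endloop
 endfacet
 facet normal 0.466 -0.849 0.248
  outer loop
   vertex 4.2 3.5 3.8
   vertex 0.1 0.2 0.2
   vertex 4.8 3.1 1.3
  endloop
 endfacet
 facet normal 0.422 -0.855 0.303
  outer loop
   vertex 4.2 3.5 3.8
   vertex 3.9 3.6 4.5
   vertex 0.1 0.2 0.2
  endloop
 endfacet
 facet normal 0.238 0.966 -0.097
  outer loop
   vertex 4.2 3.5 3.8
   vertex 4.8 3.1 1.3
   vertex 1.2 4.3 4.4
  endloop
 endfacet
 facet normal 0.252 0.967 -0.030
  outer loop
   vertex 4.2 3.5 3.8
   vertex 1.2 4.3 4.4
   vertex 3.9 3.6 4.5
  endloop
 endfacet
 facet normal -0.149 -0.450 0.880
  outer loop
   vertex 0.4 3.0 3.6
   vertex 3.9 3.6 4.5
   vertex 1.2 4.3 4.4
  endloop
 endfacet
 facet normal -0.032 -0.770 0.637
  outer loop
   vertex 0.4 3.0 3.6
   vertex 0.1 0.2 0.2
   vertex 3.9 3.6 4.5
  endloop
 endfacet
 facet normal -0.216 0.553 -0.805
  outer loop
   vertex 2.4 1.8 0.2
   vertex 0.0 1.3 0.5
   vertex 0.6 2.7 1.3
  endloop
 endfacet
 facet normal -0.068 0.715 -0.696
  outer loop
   vertex 2.4 1.8 0.2
   vertex 0.6 2.7 1.3
   vertex 4.8 3.1 1.3
  endloop
 endfacet
 facet normal -0.170 0.245 -0.954
  outer loop
   vertex 2.4 1.8 0.2
   vertex 0.1 0.2 0.2
   vertex 0.0 1.3 0.5
  endloop
 endfacet
 facet normal 0.551 -0.791 -0.266
  outer loop
   vertex 2.4 1.8 0.2
   vertex 4.8 3.1 1.3
   vertex 0.1 0.2 0.2
  endloop
 endfacet
 facet normal -0.986 -0.121 0.116
  outer loop
   vertex 0.1 2.3 2.4
   vertex 0.0 1.3 0.5
   vertex 0.1 0.2 0.2
  endloop
 endfacet
 facet normal -0.732 -0.493 0.471
  outer loop
   vertex 0.1 2.3 2.4
   vertex 0.1 0.2 0.2
   vertex 0.4 3.0 3.6
  endloop
 endfacet
 facet normal -0.849 0.484 -0.210
  outer loop
   vertex 0.1 2.3 2.4
   vertex 0.6 2.7 1.3
   vertex 0.0 1.3 0.5
  endloop
 endfacet
 facet normal -0.796 0.587 -0.149
  outer loop
   vertex 0.1 2.3 2.4
   vertex 1.2 4.3 4.4
   vertex 0.6 2.7 1.3
  endloop
 endfacet
 facet normal -0.804 0.579 -0.137
  outer loop
   vertex 0.1 2.3 2.4
   vertex 0.4 3.0 3.6
   vertex 1.2 4.3 4.4
  endloop
 endfacet
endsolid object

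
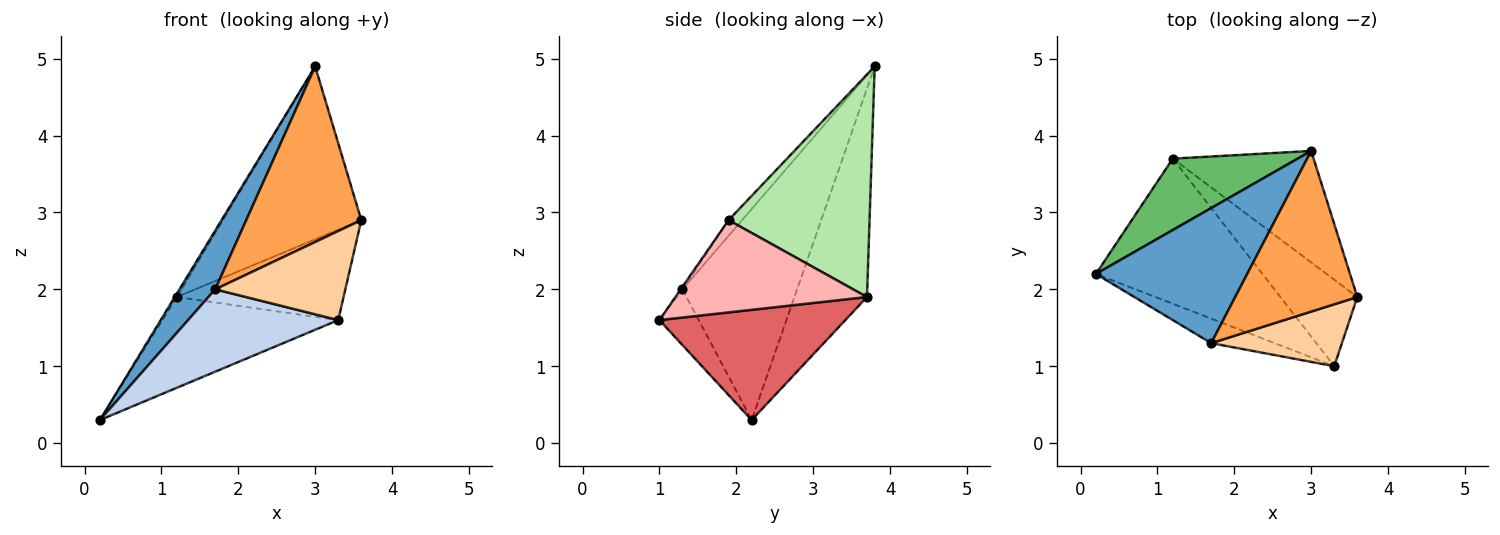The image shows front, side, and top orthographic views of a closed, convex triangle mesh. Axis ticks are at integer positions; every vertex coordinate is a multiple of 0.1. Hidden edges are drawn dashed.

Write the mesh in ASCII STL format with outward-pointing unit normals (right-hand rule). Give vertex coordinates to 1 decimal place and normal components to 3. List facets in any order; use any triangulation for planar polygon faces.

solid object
 facet normal -0.788 -0.246 0.565
  outer loop
   vertex 1.7 1.3 2.0
   vertex 3.0 3.8 4.9
   vertex 0.2 2.2 0.3
  endloop
 endfacet
 facet normal -0.244 -0.929 -0.277
  outer loop
   vertex 1.7 1.3 2.0
   vertex 0.2 2.2 0.3
   vertex 3.3 1.0 1.6
  endloop
 endfacet
 facet normal -0.086 -0.735 0.672
  outer loop
   vertex 1.7 1.3 2.0
   vertex 3.6 1.9 2.9
   vertex 3.0 3.8 4.9
  endloop
 endfacet
 facet normal -0.011 -0.821 0.571
  outer loop
   vertex 1.7 1.3 2.0
   vertex 3.3 1.0 1.6
   vertex 3.6 1.9 2.9
  endloop
 endfacet
 facet normal -0.858 0.024 0.514
  outer loop
   vertex 1.2 3.7 1.9
   vertex 0.2 2.2 0.3
   vertex 3.0 3.8 4.9
  endloop
 endfacet
 facet normal 0.650 0.639 -0.411
  outer loop
   vertex 1.2 3.7 1.9
   vertex 3.0 3.8 4.9
   vertex 3.6 1.9 2.9
  endloop
 endfacet
 facet normal 0.489 0.463 -0.739
  outer loop
   vertex 1.2 3.7 1.9
   vertex 3.3 1.0 1.6
   vertex 0.2 2.2 0.3
  endloop
 endfacet
 facet normal 0.639 0.556 -0.532
  outer loop
   vertex 1.2 3.7 1.9
   vertex 3.6 1.9 2.9
   vertex 3.3 1.0 1.6
  endloop
 endfacet
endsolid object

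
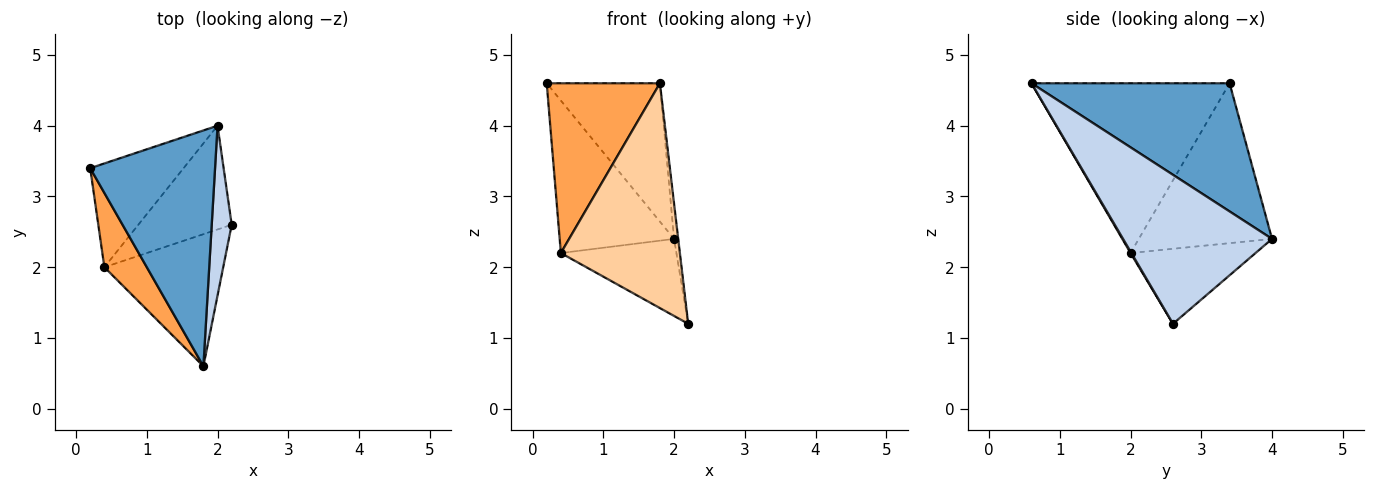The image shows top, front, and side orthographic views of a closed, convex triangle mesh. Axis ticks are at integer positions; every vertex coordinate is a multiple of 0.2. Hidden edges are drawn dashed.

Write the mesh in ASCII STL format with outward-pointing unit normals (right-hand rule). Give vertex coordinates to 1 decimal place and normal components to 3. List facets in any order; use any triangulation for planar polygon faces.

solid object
 facet normal 0.663 0.379 0.646
  outer loop
   vertex 2.0 4.0 2.4
   vertex 0.2 3.4 4.6
   vertex 1.8 0.6 4.6
  endloop
 endfacet
 facet normal 0.991 0.028 0.133
  outer loop
   vertex 2.0 4.0 2.4
   vertex 1.8 0.6 4.6
   vertex 2.2 2.6 1.2
  endloop
 endfacet
 facet normal -0.848 -0.485 0.212
  outer loop
   vertex 0.4 2.0 2.2
   vertex 1.8 0.6 4.6
   vertex 0.2 3.4 4.6
  endloop
 endfacet
 facet normal 0.006 -0.862 -0.506
  outer loop
   vertex 0.4 2.0 2.2
   vertex 2.2 2.6 1.2
   vertex 1.8 0.6 4.6
  endloop
 endfacet
 facet normal -0.694 0.595 -0.405
  outer loop
   vertex 0.4 2.0 2.2
   vertex 0.2 3.4 4.6
   vertex 2.0 4.0 2.4
  endloop
 endfacet
 facet normal -0.542 0.501 -0.675
  outer loop
   vertex 0.4 2.0 2.2
   vertex 2.0 4.0 2.4
   vertex 2.2 2.6 1.2
  endloop
 endfacet
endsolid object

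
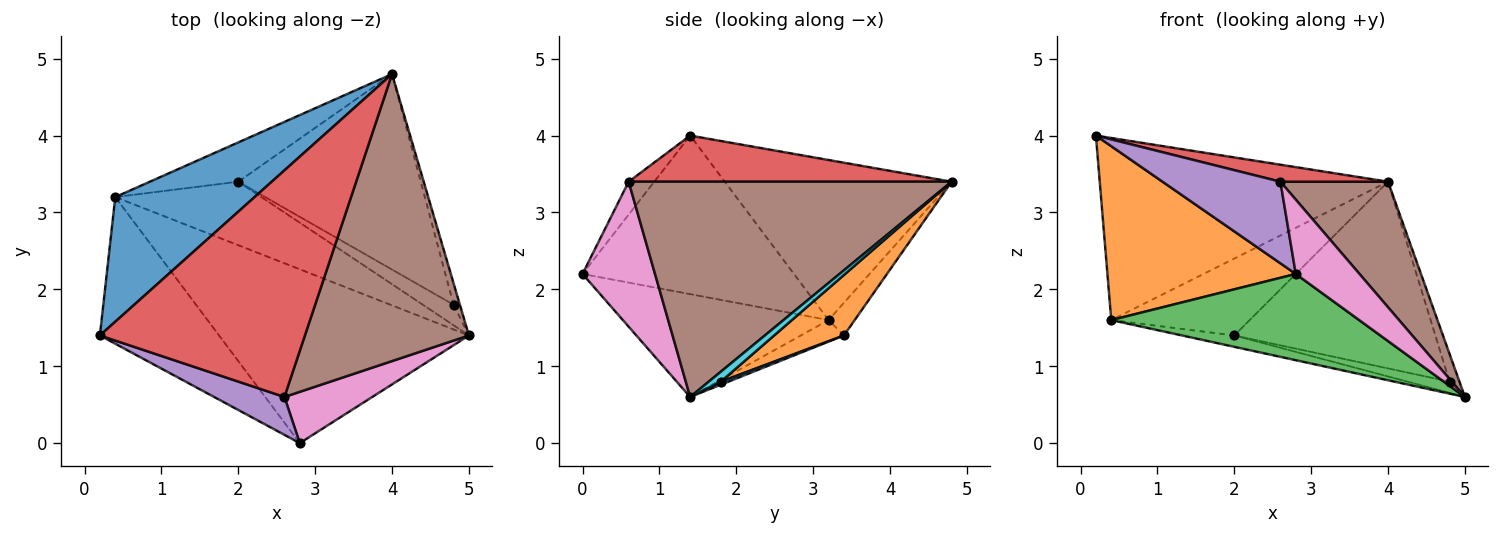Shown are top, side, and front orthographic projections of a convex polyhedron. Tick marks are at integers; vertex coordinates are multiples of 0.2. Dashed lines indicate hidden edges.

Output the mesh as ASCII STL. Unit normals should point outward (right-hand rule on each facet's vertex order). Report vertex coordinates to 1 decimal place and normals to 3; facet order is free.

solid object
 facet normal -0.544 0.692 0.474
  outer loop
   vertex 0.4 3.2 1.6
   vertex 0.2 1.4 4.0
   vertex 4.0 4.8 3.4
  endloop
 endfacet
 facet normal -0.651 -0.580 -0.489
  outer loop
   vertex 0.4 3.2 1.6
   vertex 2.8 0.0 2.2
   vertex 0.2 1.4 4.0
  endloop
 endfacet
 facet normal -0.346 -0.417 -0.841
  outer loop
   vertex 0.4 3.2 1.6
   vertex 5.0 1.4 0.6
   vertex 2.8 0.0 2.2
  endloop
 endfacet
 facet normal 0.219 -0.073 0.973
  outer loop
   vertex 2.6 0.6 3.4
   vertex 4.0 4.8 3.4
   vertex 0.2 1.4 4.0
  endloop
 endfacet
 facet normal -0.193 -0.890 0.413
  outer loop
   vertex 2.6 0.6 3.4
   vertex 0.2 1.4 4.0
   vertex 2.8 0.0 2.2
  endloop
 endfacet
 facet normal 0.769 -0.256 0.586
  outer loop
   vertex 2.6 0.6 3.4
   vertex 5.0 1.4 0.6
   vertex 4.0 4.8 3.4
  endloop
 endfacet
 facet normal 0.684 -0.601 0.414
  outer loop
   vertex 2.6 0.6 3.4
   vertex 2.8 0.0 2.2
   vertex 5.0 1.4 0.6
  endloop
 endfacet
 facet normal -0.144 0.174 -0.974
  outer loop
   vertex 2.0 3.4 1.4
   vertex 5.0 1.4 0.6
   vertex 0.4 3.2 1.6
  endloop
 endfacet
 facet normal -0.166 0.878 -0.449
  outer loop
   vertex 2.0 3.4 1.4
   vertex 0.4 3.2 1.6
   vertex 4.0 4.8 3.4
  endloop
 endfacet
 facet normal 0.694 0.568 -0.442
  outer loop
   vertex 4.8 1.8 0.8
   vertex 4.0 4.8 3.4
   vertex 5.0 1.4 0.6
  endloop
 endfacet
 facet normal 0.087 0.480 -0.873
  outer loop
   vertex 4.8 1.8 0.8
   vertex 5.0 1.4 0.6
   vertex 2.0 3.4 1.4
  endloop
 endfacet
 facet normal 0.233 0.672 -0.703
  outer loop
   vertex 4.8 1.8 0.8
   vertex 2.0 3.4 1.4
   vertex 4.0 4.8 3.4
  endloop
 endfacet
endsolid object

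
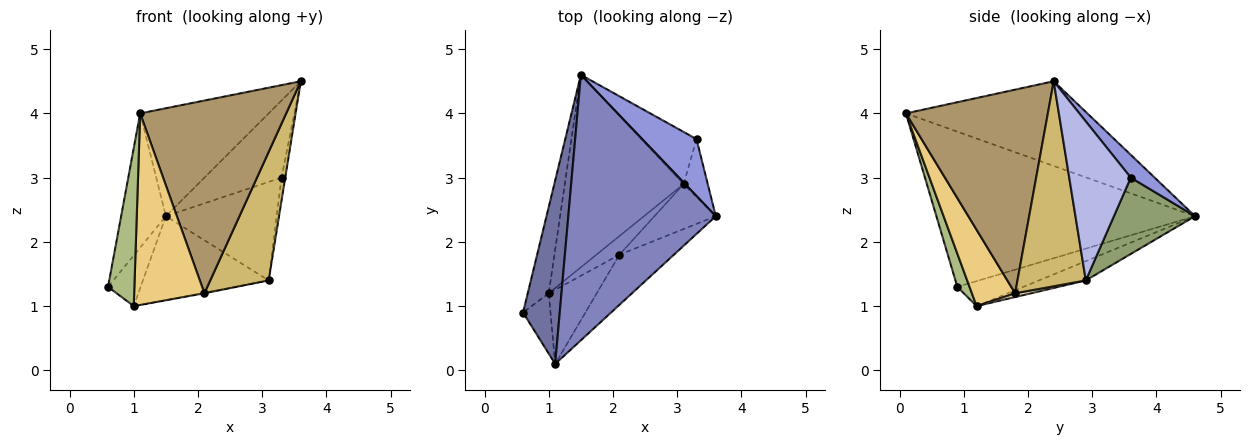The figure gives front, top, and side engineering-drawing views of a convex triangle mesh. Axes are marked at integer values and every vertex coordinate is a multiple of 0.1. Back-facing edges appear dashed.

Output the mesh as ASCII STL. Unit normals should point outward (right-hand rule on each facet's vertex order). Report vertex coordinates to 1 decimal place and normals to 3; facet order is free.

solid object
 facet normal -0.960 0.166 0.227
  outer loop
   vertex 1.1 0.1 4.0
   vertex 1.5 4.6 2.4
   vertex 0.6 0.9 1.3
  endloop
 endfacet
 facet normal -0.470 0.333 0.818
  outer loop
   vertex 1.1 0.1 4.0
   vertex 3.6 2.4 4.5
   vertex 1.5 4.6 2.4
  endloop
 endfacet
 facet normal 0.242 0.781 0.576
  outer loop
   vertex 3.3 3.6 3.0
   vertex 1.5 4.6 2.4
   vertex 3.6 2.4 4.5
  endloop
 endfacet
 facet normal 0.987 0.060 -0.150
  outer loop
   vertex 3.3 3.6 3.0
   vertex 3.6 2.4 4.5
   vertex 3.1 2.9 1.4
  endloop
 endfacet
 facet normal 0.543 0.742 -0.393
  outer loop
   vertex 3.3 3.6 3.0
   vertex 3.1 2.9 1.4
   vertex 1.5 4.6 2.4
  endloop
 endfacet
 facet normal 0.397 -0.857 -0.328
  outer loop
   vertex 1.0 1.2 1.0
   vertex 1.1 0.1 4.0
   vertex 0.6 0.9 1.3
  endloop
 endfacet
 facet normal -0.716 0.353 -0.602
  outer loop
   vertex 1.0 1.2 1.0
   vertex 0.6 0.9 1.3
   vertex 1.5 4.6 2.4
  endloop
 endfacet
 facet normal -0.147 0.395 -0.907
  outer loop
   vertex 1.0 1.2 1.0
   vertex 1.5 4.6 2.4
   vertex 3.1 2.9 1.4
  endloop
 endfacet
 facet normal 0.685 -0.705 -0.183
  outer loop
   vertex 2.1 1.8 1.2
   vertex 3.6 2.4 4.5
   vertex 1.1 0.1 4.0
  endloop
 endfacet
 facet normal 0.741 -0.634 -0.222
  outer loop
   vertex 2.1 1.8 1.2
   vertex 3.1 2.9 1.4
   vertex 3.6 2.4 4.5
  endloop
 endfacet
 facet normal 0.498 -0.809 -0.313
  outer loop
   vertex 2.1 1.8 1.2
   vertex 1.1 0.1 4.0
   vertex 1.0 1.2 1.0
  endloop
 endfacet
 facet normal 0.162 0.032 -0.986
  outer loop
   vertex 2.1 1.8 1.2
   vertex 1.0 1.2 1.0
   vertex 3.1 2.9 1.4
  endloop
 endfacet
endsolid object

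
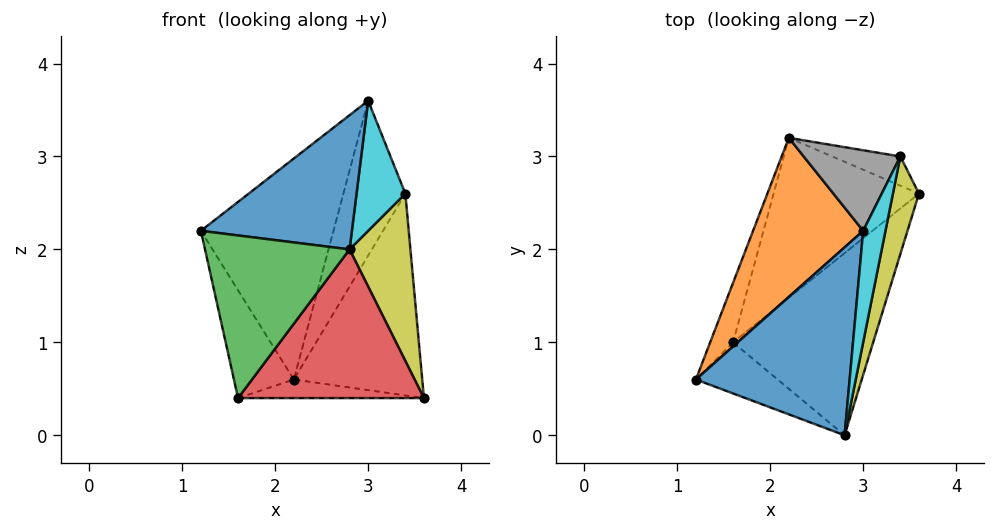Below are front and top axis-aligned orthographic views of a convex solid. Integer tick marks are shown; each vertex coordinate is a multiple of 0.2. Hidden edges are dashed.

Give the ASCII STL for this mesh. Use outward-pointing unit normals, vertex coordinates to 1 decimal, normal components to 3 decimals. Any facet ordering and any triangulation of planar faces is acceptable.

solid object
 facet normal -0.115 -0.577 0.808
  outer loop
   vertex 3.0 2.2 3.6
   vertex 1.2 0.6 2.2
   vertex 2.8 0.0 2.0
  endloop
 endfacet
 facet normal -0.762 0.526 0.378
  outer loop
   vertex 2.2 3.2 0.6
   vertex 1.2 0.6 2.2
   vertex 3.0 2.2 3.6
  endloop
 endfacet
 facet normal -0.368 -0.887 -0.279
  outer loop
   vertex 1.6 1.0 0.4
   vertex 2.8 0.0 2.0
   vertex 1.2 0.6 2.2
  endloop
 endfacet
 facet normal 0.451 -0.564 -0.691
  outer loop
   vertex 1.6 1.0 0.4
   vertex 3.6 2.6 0.4
   vertex 2.8 0.0 2.0
  endloop
 endfacet
 facet normal -0.950 0.273 -0.151
  outer loop
   vertex 1.6 1.0 0.4
   vertex 1.2 0.6 2.2
   vertex 2.2 3.2 0.6
  endloop
 endfacet
 facet normal -0.092 0.115 -0.989
  outer loop
   vertex 1.6 1.0 0.4
   vertex 2.2 3.2 0.6
   vertex 3.6 2.6 0.4
  endloop
 endfacet
 facet normal 0.374 0.918 -0.133
  outer loop
   vertex 3.4 3.0 2.6
   vertex 3.6 2.6 0.4
   vertex 2.2 3.2 0.6
  endloop
 endfacet
 facet normal -0.528 0.754 0.392
  outer loop
   vertex 3.4 3.0 2.6
   vertex 2.2 3.2 0.6
   vertex 3.0 2.2 3.6
  endloop
 endfacet
 facet normal 0.967 -0.219 0.128
  outer loop
   vertex 3.4 3.0 2.6
   vertex 2.8 0.0 2.0
   vertex 3.6 2.6 0.4
  endloop
 endfacet
 facet normal 0.953 -0.230 0.197
  outer loop
   vertex 3.4 3.0 2.6
   vertex 3.0 2.2 3.6
   vertex 2.8 0.0 2.0
  endloop
 endfacet
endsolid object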